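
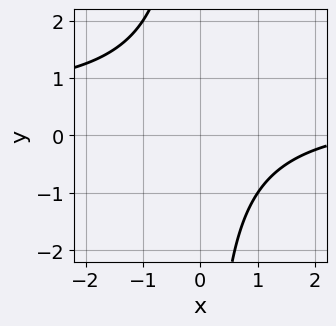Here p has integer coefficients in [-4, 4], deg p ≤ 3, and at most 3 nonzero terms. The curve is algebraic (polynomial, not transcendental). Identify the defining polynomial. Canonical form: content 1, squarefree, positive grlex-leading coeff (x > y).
1. The degree is 2 — the shape is more complex than any degree-1 curve.
2. From the axis intercepts and sections: no y-intercept at any integer in the box; the curve avoids every integer x-axis point in the box.
3. Together with the visible shape, these determine p as stated.

2*x*y - x + 3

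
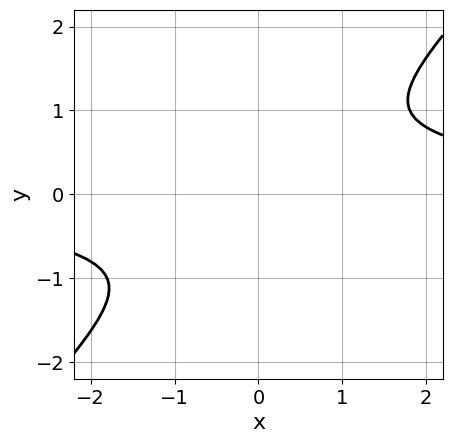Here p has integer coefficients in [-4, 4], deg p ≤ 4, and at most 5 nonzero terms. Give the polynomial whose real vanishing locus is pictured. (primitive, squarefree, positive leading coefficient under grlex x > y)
First, degree: no degree-3 curve has this shape, so deg p = 4.
Finally, matching integer coefficients to the picture gives p.

2*x^3*y - 2*y^4 - 3*x^2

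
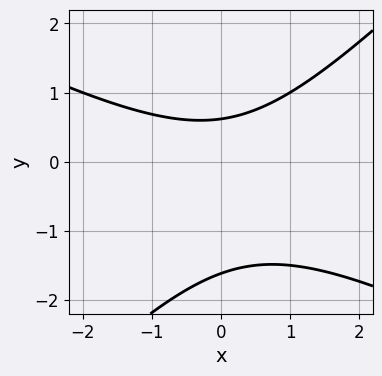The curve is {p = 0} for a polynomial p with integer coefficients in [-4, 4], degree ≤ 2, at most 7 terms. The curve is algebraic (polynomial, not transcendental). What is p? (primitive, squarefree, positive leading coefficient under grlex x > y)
x^2 + x*y - 2*y^2 - 2*y + 2

Degree: no degree-1 curve has this shape, so deg p = 2.
From the visible intercepts: no x-intercept at any integer in the box.
Assembling these constraints gives the stated polynomial.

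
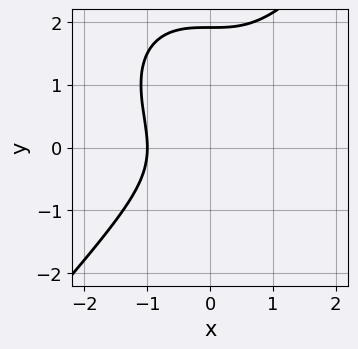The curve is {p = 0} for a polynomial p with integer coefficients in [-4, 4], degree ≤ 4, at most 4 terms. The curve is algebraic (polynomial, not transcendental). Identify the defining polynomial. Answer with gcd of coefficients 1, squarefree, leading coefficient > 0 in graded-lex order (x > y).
First, the degree is 3 — a generic line meets the curve in up to 3 points.
Then, checking where it meets the axes: it crosses the x-axis at the gridline x = -1.
Finally, together with the visible shape, these determine p as stated.

3*x^3 - 2*y^3 + 3*y^2 + 3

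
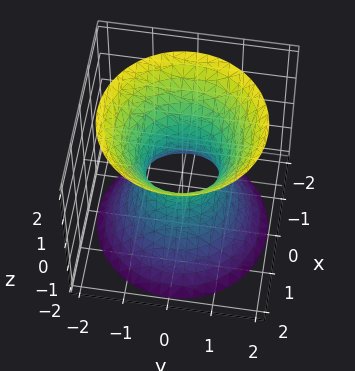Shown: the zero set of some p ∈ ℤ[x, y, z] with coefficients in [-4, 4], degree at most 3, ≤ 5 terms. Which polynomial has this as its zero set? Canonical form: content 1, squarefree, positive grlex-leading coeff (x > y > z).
3*x^2 + 3*y^2 - 2*z^2 - 2

deg p = 2. An hourglass — one-sheet hyperboloid; a quadric.
Symmetries: the z ↦ −z reflection is a symmetry, so z appears only in even powers; the surface is invariant under rotation about z: p = q(x² + y², z).
Against the integer gridlines: a circular section at z = 1 has radius between 1 and 2; the surface avoids every integer z-axis point in the box.
Matching integer coefficients to the picture gives p.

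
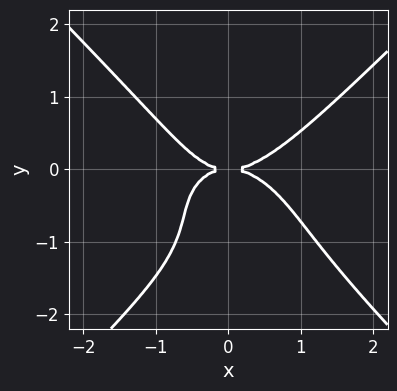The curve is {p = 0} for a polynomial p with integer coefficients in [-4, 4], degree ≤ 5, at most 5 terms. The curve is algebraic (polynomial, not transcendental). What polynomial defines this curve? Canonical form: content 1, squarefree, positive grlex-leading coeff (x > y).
2*x^4 - 2*y^4 - 2*x*y^2 - 3*y^3 - 3*y^2

(a) The degree is 4 — no degree-3 curve has this shape.
(b) From the visible intercepts: it meets the y-axis at y = 0 (among the integer gridlines); one x-axis crossing is at x = 0.
(c) Putting this together gives p.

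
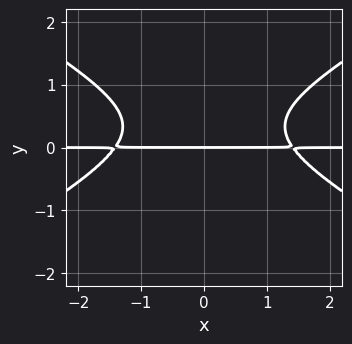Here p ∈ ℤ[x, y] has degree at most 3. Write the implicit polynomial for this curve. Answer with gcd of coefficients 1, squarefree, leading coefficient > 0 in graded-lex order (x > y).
x^2*y - 3*y^3 + 2*y^2 - 2*y

The degree is 3 — a generic line meets the curve in up to 3 points.
Symmetries: mirror symmetry x ↦ −x ⇒ only even powers of x.
From the visible intercepts: it meets the y-axis at y = 0 (among the integer gridlines); the visible x-axis segment lies entirely on the curve.
Assembling these constraints gives the stated polynomial.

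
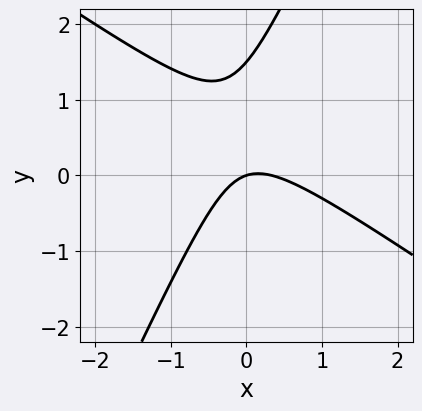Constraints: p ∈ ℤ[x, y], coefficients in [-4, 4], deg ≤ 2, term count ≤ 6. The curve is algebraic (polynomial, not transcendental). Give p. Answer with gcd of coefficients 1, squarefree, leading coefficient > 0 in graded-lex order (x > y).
First, the degree is 2 — the shape is more complex than any degree-1 curve.
Next, checking where it meets the axes: it crosses the y-axis at the gridline y = 0; it meets the x-axis at x = 0 (among the integer gridlines).
Finally, assembling these constraints gives the stated polynomial.

3*x^2 + 3*x*y - 2*y^2 - x + 3*y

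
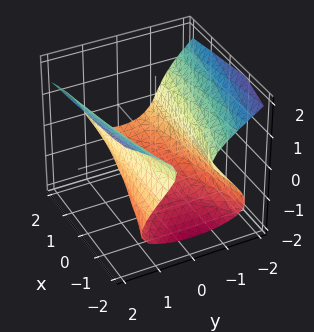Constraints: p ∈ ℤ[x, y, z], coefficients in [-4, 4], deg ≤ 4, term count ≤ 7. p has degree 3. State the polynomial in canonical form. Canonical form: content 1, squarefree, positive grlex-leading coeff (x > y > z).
y^2*z - 3*z^3 - 2*x*z + 3*y^2 - 3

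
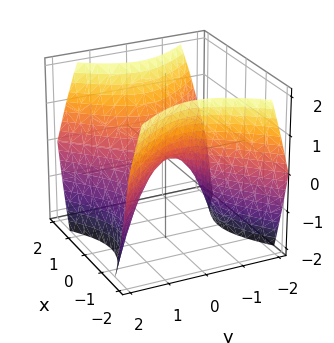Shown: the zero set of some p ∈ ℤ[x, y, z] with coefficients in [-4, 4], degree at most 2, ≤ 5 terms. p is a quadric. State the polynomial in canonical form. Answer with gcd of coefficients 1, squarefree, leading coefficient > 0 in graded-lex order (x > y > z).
Degree: a saddle surface; a quadric, so deg p = 2.
Symmetries: mirror symmetry y ↦ −y ⇒ only even powers of y; it's symmetric under x → −x, forcing even powers of x.
Checking where it meets the axes: one x-axis crossing is at x = 0; it crosses the y-axis at the gridline y = 0; one z-axis crossing is at z = 0.
Together with the visible shape, these determine p as stated.

x^2 - y^2 - z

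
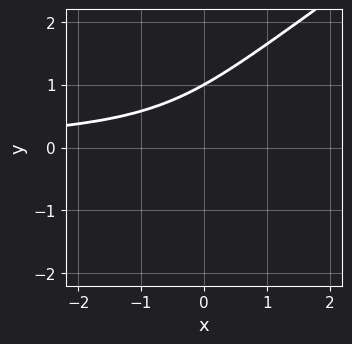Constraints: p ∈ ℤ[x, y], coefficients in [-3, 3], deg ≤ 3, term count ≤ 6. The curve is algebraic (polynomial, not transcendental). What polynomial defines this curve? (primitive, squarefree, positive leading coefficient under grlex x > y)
(a) Degree: the shape is more complex than any degree-2 curve, so deg p = 3.
(b) From the axis intercepts and sections: no x-intercept at any integer in the box; it meets the y-axis at y = 1 (among the integer gridlines).
(c) Fitting integer coefficients to these (and the overall shape) gives p.

2*x*y^2 - 3*y^3 + 3*x*y + 3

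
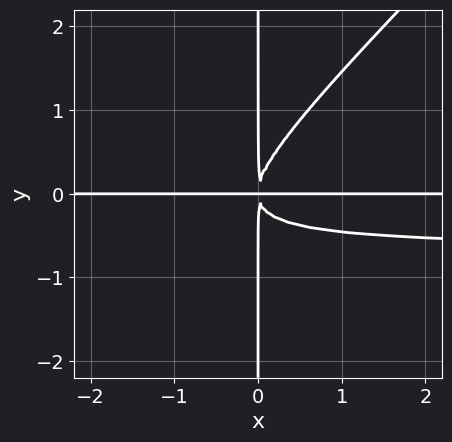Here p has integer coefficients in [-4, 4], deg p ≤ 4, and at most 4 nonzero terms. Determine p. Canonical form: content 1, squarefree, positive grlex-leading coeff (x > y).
1. deg p = 4.
2. Observable constraints: the visible y-axis segment lies entirely on the curve; the visible x-axis segment lies entirely on the curve.
3. Putting this together gives p.

3*x^2*y^2 - 3*x*y^3 + 2*x^2*y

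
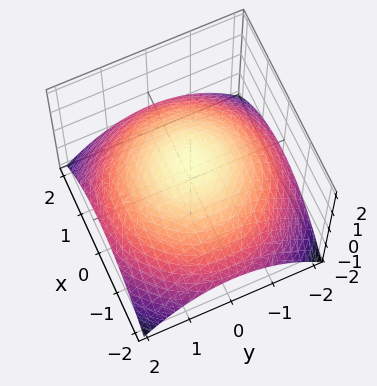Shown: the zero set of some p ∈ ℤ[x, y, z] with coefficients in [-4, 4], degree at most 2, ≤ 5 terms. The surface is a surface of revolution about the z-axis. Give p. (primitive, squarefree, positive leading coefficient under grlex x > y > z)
x^2 + y^2 + 3*z - 3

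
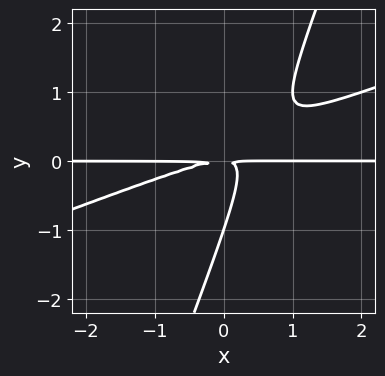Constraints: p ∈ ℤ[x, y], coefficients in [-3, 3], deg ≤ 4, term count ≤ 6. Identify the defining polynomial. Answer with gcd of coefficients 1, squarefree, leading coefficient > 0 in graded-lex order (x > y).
x^2*y - 3*x*y^2 + y^3 + y^2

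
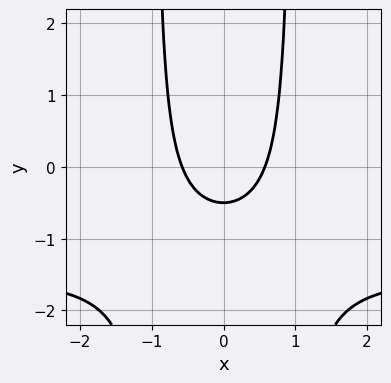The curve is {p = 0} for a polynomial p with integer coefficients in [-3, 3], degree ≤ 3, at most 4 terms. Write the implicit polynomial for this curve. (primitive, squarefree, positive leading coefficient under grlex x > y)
2*x^2*y + 3*x^2 - 2*y - 1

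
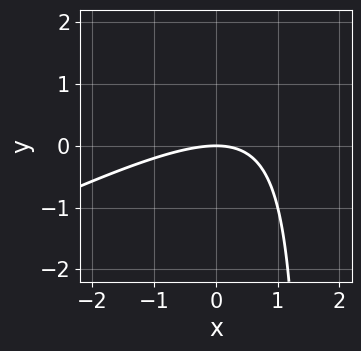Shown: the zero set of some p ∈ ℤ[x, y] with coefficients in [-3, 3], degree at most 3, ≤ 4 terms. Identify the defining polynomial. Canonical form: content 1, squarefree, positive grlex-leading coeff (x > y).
x^2 - 2*x*y + 3*y

deg p = 2. The shape is more complex than any degree-1 curve.
From the visible intercepts: it crosses the x-axis at the gridline x = 0; it meets the y-axis at y = 0 (among the integer gridlines).
Putting this together gives p.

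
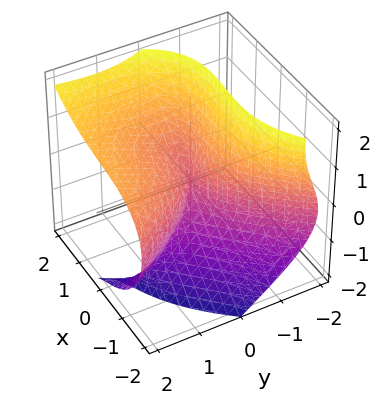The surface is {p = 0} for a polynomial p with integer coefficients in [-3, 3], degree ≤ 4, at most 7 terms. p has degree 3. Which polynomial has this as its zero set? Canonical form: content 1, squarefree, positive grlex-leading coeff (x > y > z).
x^3 - 2*y*z^2 - z^3 + x*y + 2*y^2

(a) deg p = 3. The shape is more complex than any degree-2 surface.
(b) Reading off the gridlines: one y-axis crossing is at y = 0; it crosses the x-axis at the gridline x = 0; it crosses the z-axis at the gridline z = 0.
(c) Solving for integer coefficients yields p as stated.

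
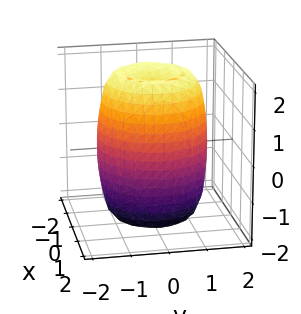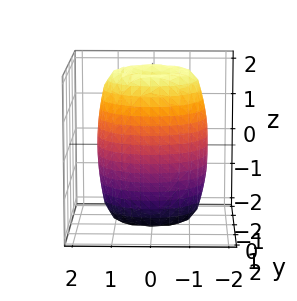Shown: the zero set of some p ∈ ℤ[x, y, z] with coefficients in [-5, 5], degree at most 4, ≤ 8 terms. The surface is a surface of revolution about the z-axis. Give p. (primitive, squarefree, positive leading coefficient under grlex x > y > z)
2*x^4 + 4*x^2*y^2 + 2*y^4 - 3*x^2 - 3*y^2 + z^2 - 3

1. The degree is 4 — no degree-3 surface has this shape.
2. Symmetries: rotational symmetry about the z-axis ⇒ p depends on x, y only through x² + y².
3. Against the integer gridlines: a circular section at z = 1 has radius between 1 and 2.
4. These observations pin down the coefficients.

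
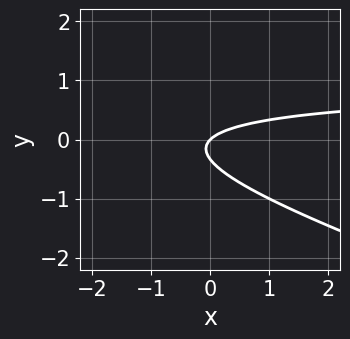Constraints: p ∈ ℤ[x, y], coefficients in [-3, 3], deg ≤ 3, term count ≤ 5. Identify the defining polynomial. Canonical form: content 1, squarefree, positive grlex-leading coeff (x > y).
The degree is 2 — a generic line meets the curve in up to 2 points.
Observable constraints: one y-axis crossing is at y = 0; it meets the x-axis at x = 0 (among the integer gridlines).
The integer polynomial consistent with all of this is the stated p.

x*y + 3*y^2 - x + y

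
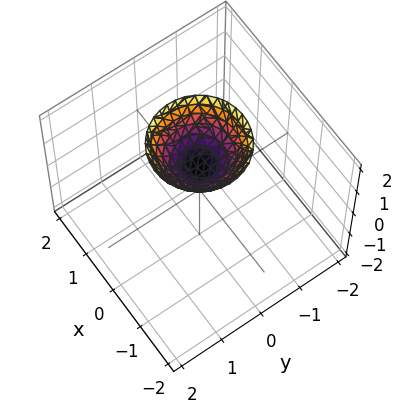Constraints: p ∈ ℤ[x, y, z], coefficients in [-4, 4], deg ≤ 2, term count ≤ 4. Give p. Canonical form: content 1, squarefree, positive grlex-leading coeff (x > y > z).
x^2 + y^2 - z + 1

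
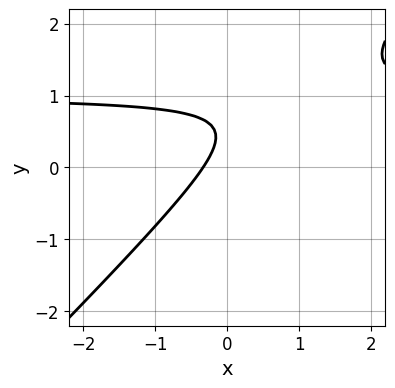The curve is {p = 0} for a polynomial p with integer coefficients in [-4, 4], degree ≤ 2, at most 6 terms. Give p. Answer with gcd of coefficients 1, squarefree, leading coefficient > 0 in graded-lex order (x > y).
Degree: no degree-1 curve has this shape, so deg p = 2.
From the axis intercepts and sections: the curve avoids every integer y-axis point in the box.
These observations pin down the coefficients.

3*x*y - 3*y^2 - 3*x + 3*y - 1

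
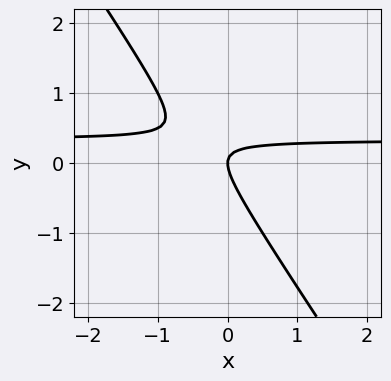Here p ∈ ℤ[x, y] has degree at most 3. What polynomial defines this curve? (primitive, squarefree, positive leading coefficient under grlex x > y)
First, deg p = 2.
Next, from the visible intercepts: it crosses the y-axis at the gridline y = 0; one x-axis crossing is at x = 0.
Finally, these observations pin down the coefficients.

3*x*y + 2*y^2 - x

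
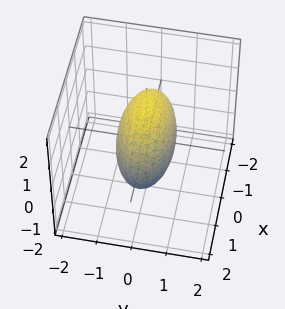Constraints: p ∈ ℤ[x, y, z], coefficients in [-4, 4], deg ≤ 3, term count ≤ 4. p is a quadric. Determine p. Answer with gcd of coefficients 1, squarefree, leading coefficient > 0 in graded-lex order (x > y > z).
x^2 + 3*y^2 + z^2 - 2

1. Degree: a closed, bounded, convex surface; a quadric, so deg p = 2.
2. Symmetries: mirror symmetry y ↦ −y ⇒ only even powers of y; it's symmetric under z → −z, forcing even powers of z; the x ↦ −x reflection is a symmetry, so x appears only in even powers.
3. Together with the visible shape, these determine p as stated.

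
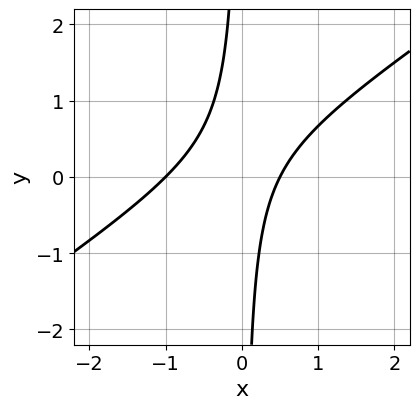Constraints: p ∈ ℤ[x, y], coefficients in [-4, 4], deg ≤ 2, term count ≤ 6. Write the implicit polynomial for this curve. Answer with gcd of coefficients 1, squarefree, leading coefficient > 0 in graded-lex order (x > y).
First, deg p = 2.
Then, reading off the gridlines: it misses every integer gridline on the y-axis; one x-axis crossing is at x = -1.
Finally, these observations pin down the coefficients.

2*x^2 - 3*x*y + x - 1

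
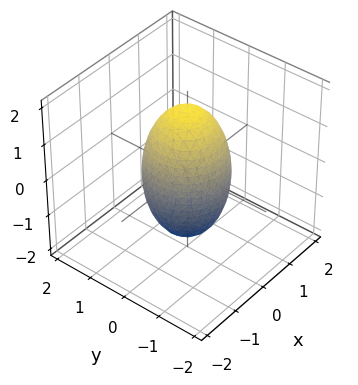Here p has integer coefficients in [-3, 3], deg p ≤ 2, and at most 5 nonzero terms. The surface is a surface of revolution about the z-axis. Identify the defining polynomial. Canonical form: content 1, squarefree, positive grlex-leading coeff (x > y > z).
3*x^2 + 3*y^2 + z^2 - 3

First, the degree is 2 — no degree-1 surface has this shape.
Next, symmetries: the surface is invariant under rotation about z: p = q(x² + y², z).
Next, reading off the gridlines: a circular section at z = -1 has radius between 0 and 1; the y-axis gridline crossings are at y ∈ {-1, 1}.
Finally, these observations pin down the coefficients. Check: (1, 0, 0) on the x-axis lies on the surface, and p(1, 0, 0) = 0. ✓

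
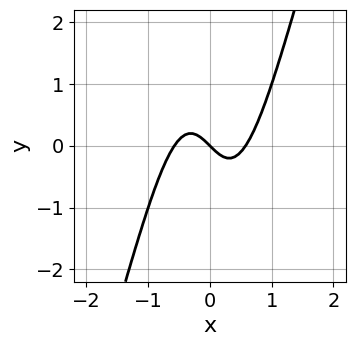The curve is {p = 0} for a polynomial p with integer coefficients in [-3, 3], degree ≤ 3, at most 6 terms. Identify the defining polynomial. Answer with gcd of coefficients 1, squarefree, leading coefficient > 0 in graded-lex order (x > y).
3*x^3 - x^2*y - x - y

The degree is 3 — a generic line meets the curve in up to 3 points.
From the axis intercepts and sections: it meets the y-axis at y = 0 (among the integer gridlines); it meets the x-axis at x = 0 (among the integer gridlines).
These observations pin down the coefficients.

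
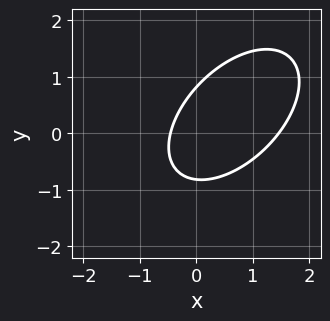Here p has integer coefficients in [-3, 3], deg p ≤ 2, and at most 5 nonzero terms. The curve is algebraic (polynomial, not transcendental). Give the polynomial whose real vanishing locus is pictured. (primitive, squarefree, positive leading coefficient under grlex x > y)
3*x^2 - 3*x*y + 3*y^2 - 3*x - 2

(a) deg p = 2.
(b) Matching integer coefficients to the picture gives p.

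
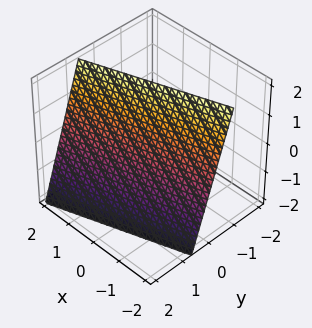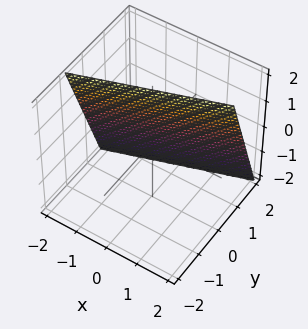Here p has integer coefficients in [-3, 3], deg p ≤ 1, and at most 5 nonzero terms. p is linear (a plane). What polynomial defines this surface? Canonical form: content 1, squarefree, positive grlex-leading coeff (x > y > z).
First, degree: every cross-section is a straight line — this is a plane, so deg p = 1.
Next, reading off the gridlines: it meets the x-axis at x = -2 (among the integer gridlines); it meets the z-axis at z = 2 (among the integer gridlines).
Finally, the integer polynomial consistent with all of this is the stated p.

x - 3*y - z + 2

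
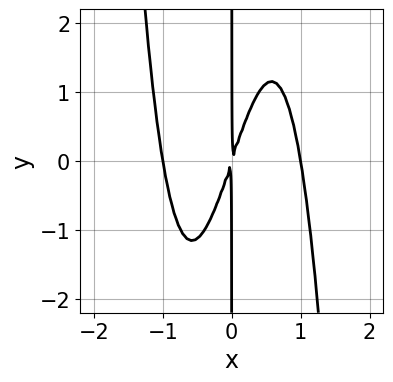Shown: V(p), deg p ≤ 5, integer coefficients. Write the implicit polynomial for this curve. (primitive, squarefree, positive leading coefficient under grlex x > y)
1. deg p = 4.
2. Checking where it meets the axes: the visible y-axis segment lies entirely on the curve; the x-axis gridline crossings are at x ∈ {-1, 1}.
3. Putting this together gives p.

3*x^4 - 3*x^2 + x*y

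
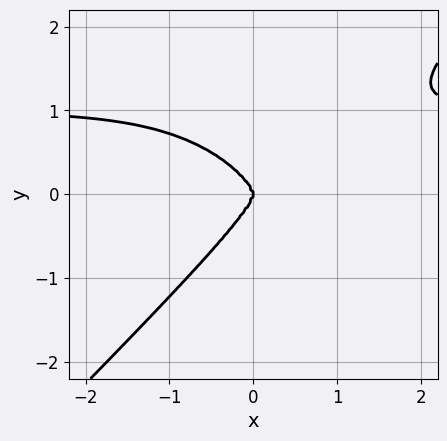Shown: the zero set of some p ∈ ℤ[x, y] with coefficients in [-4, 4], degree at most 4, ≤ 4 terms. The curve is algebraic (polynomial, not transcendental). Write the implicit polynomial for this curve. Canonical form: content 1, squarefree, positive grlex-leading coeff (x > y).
x^3*y - y^4 - x^3

1. deg p = 4. A generic line meets the curve in up to 4 points.
2. Reading off the gridlines: one x-axis crossing is at x = 0; it meets the y-axis at y = 0 (among the integer gridlines).
3. Fitting integer coefficients to these (and the overall shape) gives p.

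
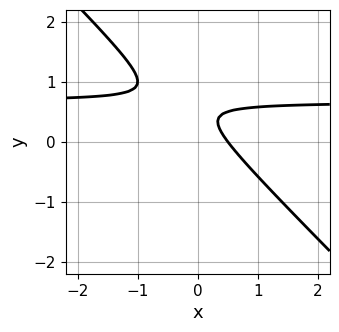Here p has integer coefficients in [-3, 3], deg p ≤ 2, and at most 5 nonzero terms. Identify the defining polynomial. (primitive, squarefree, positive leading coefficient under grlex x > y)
3*x*y + 3*y^2 - 2*x - 3*y + 1

First, degree: the shape is more complex than any degree-1 curve, so deg p = 2.
Then, from the visible intercepts: the curve avoids every integer y-axis point in the box.
Finally, fitting integer coefficients to these (and the overall shape) gives p.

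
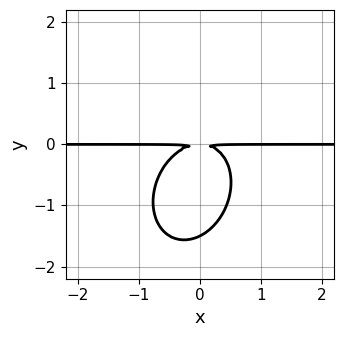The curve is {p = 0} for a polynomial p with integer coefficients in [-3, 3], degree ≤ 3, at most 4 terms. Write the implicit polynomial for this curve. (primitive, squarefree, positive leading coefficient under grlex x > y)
1. The degree is 3 — no degree-2 curve has this shape.
2. From the visible intercepts: every point of the x-axis in the box is on the curve.
3. Solving for integer coefficients yields p as stated.

3*x^2*y - x*y^2 + 2*y^3 + 3*y^2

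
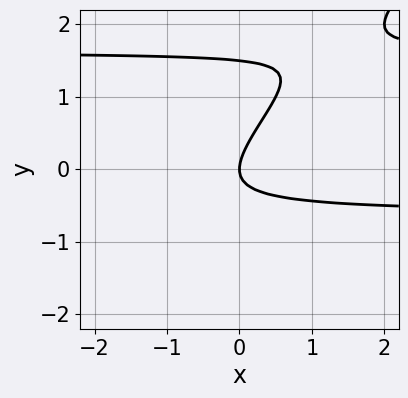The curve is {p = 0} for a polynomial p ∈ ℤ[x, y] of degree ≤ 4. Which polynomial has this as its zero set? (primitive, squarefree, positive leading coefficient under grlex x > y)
(a) deg p = 3. No degree-2 curve has this shape.
(b) Observable constraints: it crosses the x-axis at the gridline x = 0; it crosses the y-axis at the gridline y = 0.
(c) The integer polynomial consistent with all of this is the stated p.

2*x*y^2 - 2*y^3 - 2*x*y + 3*y^2 - 2*x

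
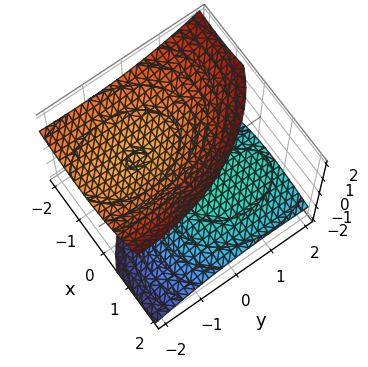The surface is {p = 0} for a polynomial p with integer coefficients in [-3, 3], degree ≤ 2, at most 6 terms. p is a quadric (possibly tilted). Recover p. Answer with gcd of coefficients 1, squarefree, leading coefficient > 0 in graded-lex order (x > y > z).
2*x^2 + 3*x*z + y^2 + 2*y*z - 3*z^2 + 3

1. The picture has 2 separate pieces.
2. The degree is 2 — no degree-1 surface has this shape.
3. Checking where it meets the axes: no y-intercept at any integer in the box; it misses every integer gridline on the x-axis.
4. Fitting integer coefficients to these (and the overall shape) gives p.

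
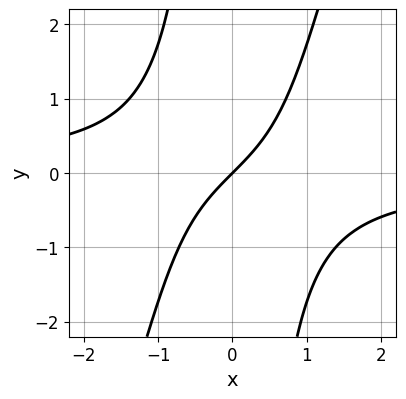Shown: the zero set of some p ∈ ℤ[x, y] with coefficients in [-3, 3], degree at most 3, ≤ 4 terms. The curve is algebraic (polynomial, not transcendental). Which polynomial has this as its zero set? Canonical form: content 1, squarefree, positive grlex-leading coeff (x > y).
3*x^2*y - x*y^2 + 3*x - 3*y

Degree: no degree-2 curve has this shape, so deg p = 3.
From the visible intercepts: one y-axis crossing is at y = 0; it meets the x-axis at x = 0 (among the integer gridlines).
The integer polynomial consistent with all of this is the stated p.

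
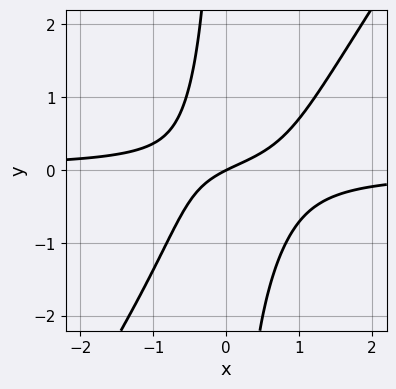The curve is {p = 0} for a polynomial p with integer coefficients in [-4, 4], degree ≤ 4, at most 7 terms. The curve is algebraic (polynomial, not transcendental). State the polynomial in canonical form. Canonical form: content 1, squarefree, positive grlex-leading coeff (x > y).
3*x^2*y - 2*x*y^2 - x*y + x - 2*y

1. The degree is 3 — a generic line meets the curve in up to 3 points.
2. Reading off the gridlines: it crosses the y-axis at the gridline y = 0; one x-axis crossing is at x = 0.
3. Fitting integer coefficients to these (and the overall shape) gives p.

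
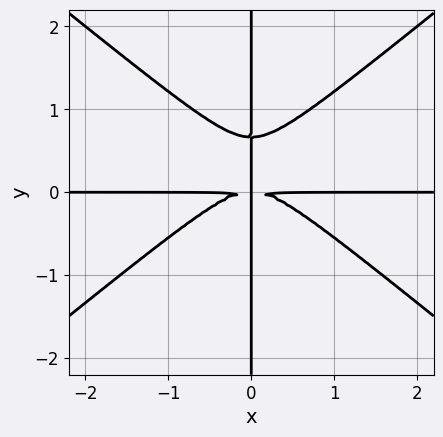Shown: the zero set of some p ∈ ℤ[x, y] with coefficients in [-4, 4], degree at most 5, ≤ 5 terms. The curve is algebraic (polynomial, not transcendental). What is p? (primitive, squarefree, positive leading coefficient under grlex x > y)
(a) The degree is 4 — no degree-3 curve has this shape.
(b) From the visible intercepts: the visible y-axis segment lies entirely on the curve; the visible x-axis segment lies entirely on the curve.
(c) Together with the visible shape, these determine p as stated.

2*x^3*y - 3*x*y^3 + 2*x*y^2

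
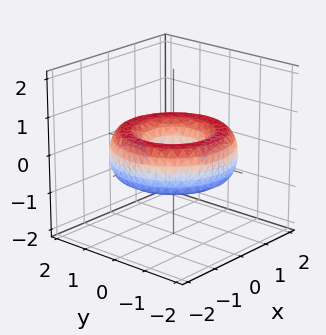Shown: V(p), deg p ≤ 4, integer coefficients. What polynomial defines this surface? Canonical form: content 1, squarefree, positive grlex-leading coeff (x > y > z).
x^4 + 2*x^2*y^2 + y^4 - 3*x^2 - 3*y^2 + 3*z^2 + 1

1. deg p = 4. A generic line meets the surface in up to 4 points.
2. Symmetry: the z-axis is an axis of rotation, so x and y enter only as x² + y².
3. From the visible intercepts: it misses every integer gridline on the z-axis; a circular section at z = 0 has radius between 0 and 1.
4. Solving for integer coefficients yields p as stated.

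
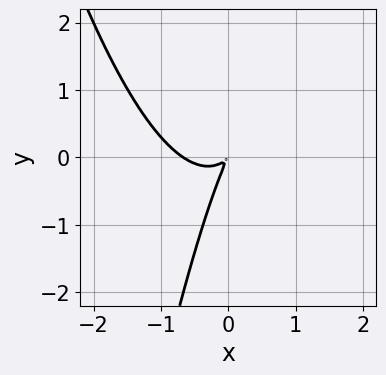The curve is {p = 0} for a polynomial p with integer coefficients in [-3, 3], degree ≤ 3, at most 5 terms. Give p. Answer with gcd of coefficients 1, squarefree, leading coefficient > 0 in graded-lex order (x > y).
3*x^3 + 2*x^2 - 3*x*y + y^2

Degree: a generic line meets the curve in up to 3 points, so deg p = 3.
The integer polynomial consistent with all of this is the stated p.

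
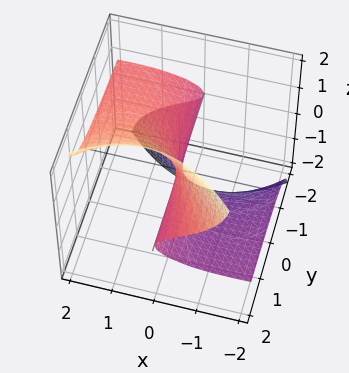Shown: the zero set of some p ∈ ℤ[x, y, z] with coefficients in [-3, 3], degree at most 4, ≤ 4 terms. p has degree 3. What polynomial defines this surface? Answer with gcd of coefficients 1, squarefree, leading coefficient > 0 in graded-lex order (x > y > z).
x^2*z - 2*y*z^2 + z^3 - 2*x

deg p = 3. A generic line meets the surface in up to 3 points.
From the axis intercepts and sections: one z-axis crossing is at z = 0; the visible y-axis segment lies entirely on the surface.
Assembling these constraints gives the stated polynomial.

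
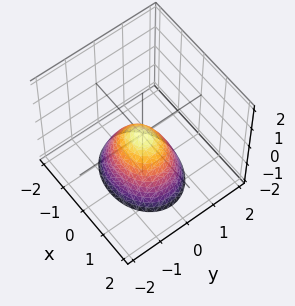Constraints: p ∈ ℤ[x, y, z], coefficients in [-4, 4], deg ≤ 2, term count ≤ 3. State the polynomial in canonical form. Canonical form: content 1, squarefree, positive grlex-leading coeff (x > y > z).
1. Degree: a paraboloid; a quadric, so deg p = 2.
2. Symmetries: it's symmetric under x → −x, forcing even powers of x; the y ↦ −y reflection is a symmetry, so y appears only in even powers.
3. From the axis intercepts and sections: one z-axis crossing is at z = 0; it crosses the y-axis at the gridline y = 0; one x-axis crossing is at x = 0.
4. Solving for integer coefficients yields p as stated.

2*x^2 + 3*y^2 + 2*z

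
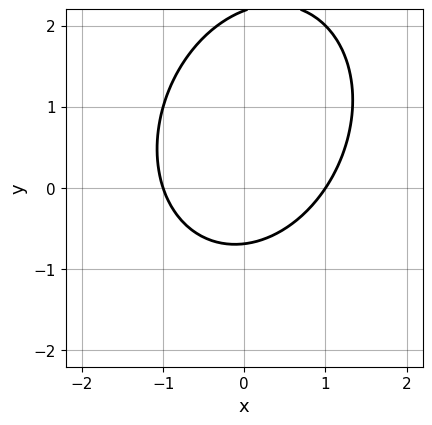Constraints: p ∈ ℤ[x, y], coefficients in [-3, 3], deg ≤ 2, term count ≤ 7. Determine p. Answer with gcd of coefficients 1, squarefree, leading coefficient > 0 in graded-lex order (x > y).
1. deg p = 2. A generic line meets the curve in up to 2 points.
2. From the axis intercepts and sections: the x-axis gridline crossings are at x ∈ {-1, 1}.
3. Together with the visible shape, these determine p as stated.

3*x^2 - x*y + 2*y^2 - 3*y - 3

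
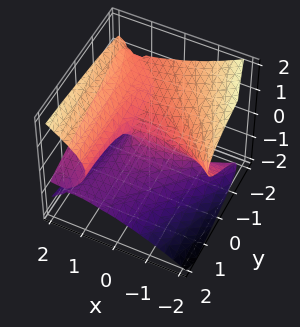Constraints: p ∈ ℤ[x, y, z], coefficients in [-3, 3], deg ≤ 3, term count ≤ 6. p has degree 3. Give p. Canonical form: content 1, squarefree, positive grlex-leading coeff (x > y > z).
First, deg p = 3. A generic line meets the surface in up to 3 points.
Next, checking where it meets the axes: one z-axis crossing is at z = 0; the visible x-axis segment lies entirely on the surface.
Finally, fitting integer coefficients to these (and the overall shape) gives p.

2*x^2*z - 3*z^3 + 2*x*y - 2*y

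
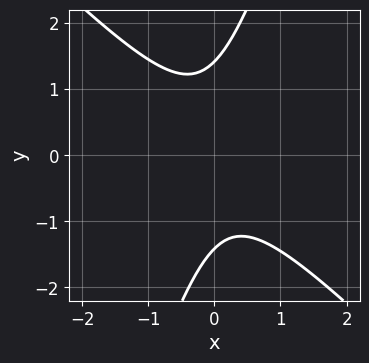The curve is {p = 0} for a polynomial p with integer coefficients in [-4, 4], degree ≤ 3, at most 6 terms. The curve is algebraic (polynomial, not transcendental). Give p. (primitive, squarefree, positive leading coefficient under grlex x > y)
First, degree: a generic line meets the curve in up to 2 points, so deg p = 2.
Then, against the integer gridlines: no x-intercept at any integer in the box.
Finally, putting this together gives p.

3*x^2 + 2*x*y - y^2 + 2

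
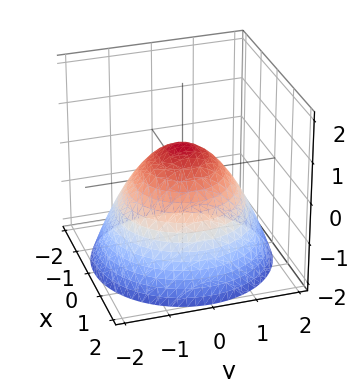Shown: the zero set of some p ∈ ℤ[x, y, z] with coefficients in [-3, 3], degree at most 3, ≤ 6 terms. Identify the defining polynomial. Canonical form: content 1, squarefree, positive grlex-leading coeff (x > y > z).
2*x^2 + 2*y^2 + 3*z - 2

First, the degree is 2 — a generic line meets the surface in up to 2 points.
Then, symmetries: rotational symmetry about the z-axis ⇒ p depends on x, y only through x² + y².
Then, from the axis intercepts and sections: a circular section at z = -1 has radius between 1 and 2; the y-axis gridline crossings are at y ∈ {-1, 1}.
Finally, matching integer coefficients to the picture gives p.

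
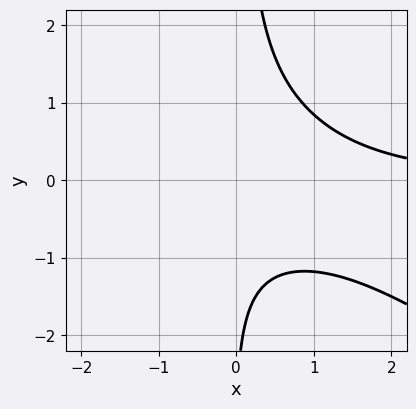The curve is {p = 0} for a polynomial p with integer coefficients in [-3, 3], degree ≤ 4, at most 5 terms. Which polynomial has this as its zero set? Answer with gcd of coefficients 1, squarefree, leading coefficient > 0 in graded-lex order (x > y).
2*x^2*y + 3*x*y^2 - y - 3

(a) The degree is 3 — no degree-2 curve has this shape.
(b) Reading off the gridlines: the curve avoids every integer y-axis point in the box; no x-intercept at any integer in the box.
(c) Matching integer coefficients to the picture gives p.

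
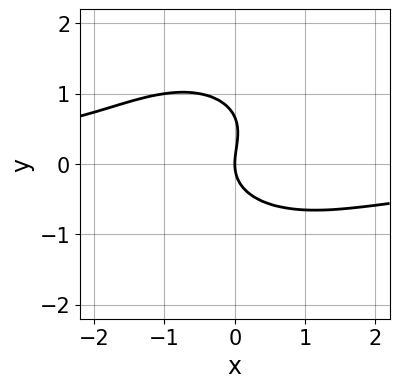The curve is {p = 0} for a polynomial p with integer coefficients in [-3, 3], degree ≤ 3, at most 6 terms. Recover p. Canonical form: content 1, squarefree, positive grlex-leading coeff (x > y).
(a) deg p = 3. The shape is more complex than any degree-2 curve.
(b) Checking where it meets the axes: it meets the y-axis at y = 0 (among the integer gridlines); it crosses the x-axis at the gridline x = 0.
(c) These observations pin down the coefficients.

2*x^2*y + 3*y^3 - 2*y^2 + 3*x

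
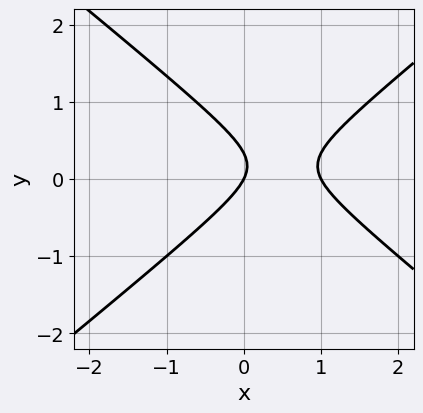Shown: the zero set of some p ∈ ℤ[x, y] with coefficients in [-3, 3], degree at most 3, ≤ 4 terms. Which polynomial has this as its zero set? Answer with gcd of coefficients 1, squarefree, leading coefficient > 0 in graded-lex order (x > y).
First, the degree is 2 — a generic line meets the curve in up to 2 points.
Next, against the integer gridlines: it meets the y-axis at y = 0 (among the integer gridlines); the x-axis gridline crossings are at x ∈ {0, 1}.
Finally, these observations pin down the coefficients.

2*x^2 - 3*y^2 - 2*x + y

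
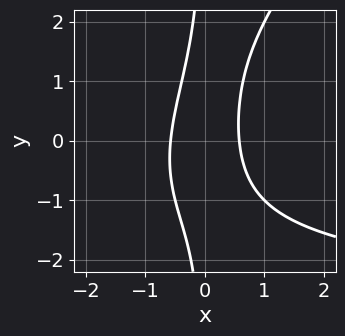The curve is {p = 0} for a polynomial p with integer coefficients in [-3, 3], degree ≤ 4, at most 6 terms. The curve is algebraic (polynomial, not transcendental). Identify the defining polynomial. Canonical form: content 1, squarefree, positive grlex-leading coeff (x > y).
x^2*y - x*y^2 + 3*x^2 - 1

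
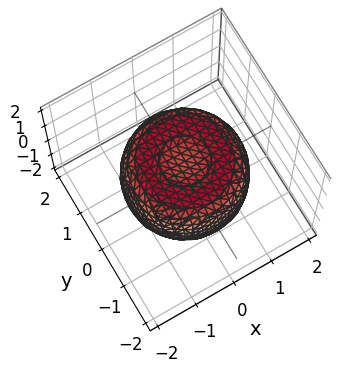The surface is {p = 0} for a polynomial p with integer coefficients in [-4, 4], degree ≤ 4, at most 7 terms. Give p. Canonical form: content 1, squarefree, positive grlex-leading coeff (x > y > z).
2*x^4 + 4*x^2*y^2 + 2*y^4 - 3*x^2 - 3*y^2 + 3*z^2 - 2

Degree: a generic line meets the surface in up to 4 points, so deg p = 4.
By symmetry, the surface is invariant under rotation about z: p = q(x² + y², z).
Reading off the gridlines: a circular section at z = -1 has radius between 0 and 1.
These observations pin down the coefficients.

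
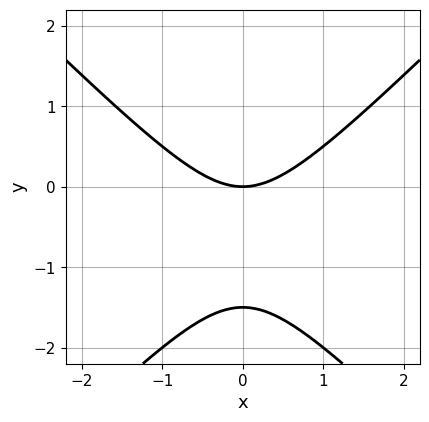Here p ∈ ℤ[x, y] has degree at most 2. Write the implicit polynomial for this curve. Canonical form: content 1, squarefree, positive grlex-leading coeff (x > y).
2*x^2 - 2*y^2 - 3*y

1. The degree is 2 — a generic line meets the curve in up to 2 points.
2. Symmetries: mirror symmetry x ↦ −x ⇒ only even powers of x.
3. Against the integer gridlines: one y-axis crossing is at y = 0; it meets the x-axis at x = 0 (among the integer gridlines).
4. Putting this together gives p.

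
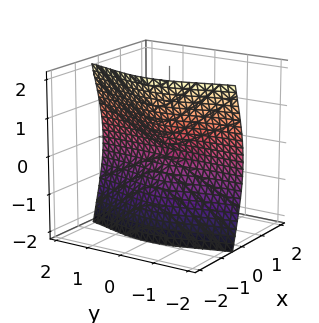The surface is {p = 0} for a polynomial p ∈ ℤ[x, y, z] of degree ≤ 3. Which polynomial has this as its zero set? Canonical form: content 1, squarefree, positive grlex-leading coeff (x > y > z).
First, deg p = 3. No degree-2 surface has this shape.
Next, against the integer gridlines: it meets the z-axis at z = 0 (among the integer gridlines); the visible y-axis segment lies entirely on the surface; it meets the x-axis at x = 0 (among the integer gridlines).
Finally, these observations pin down the coefficients.

2*x^3 + 3*x*y^2 + x*z^2 - 3*x^2 + 2*z^2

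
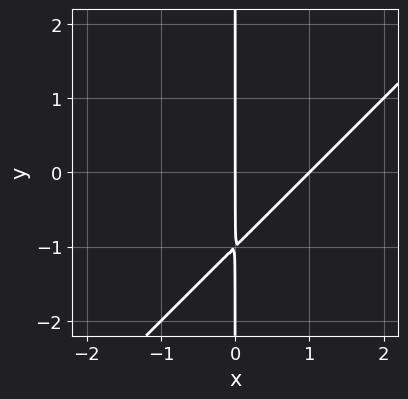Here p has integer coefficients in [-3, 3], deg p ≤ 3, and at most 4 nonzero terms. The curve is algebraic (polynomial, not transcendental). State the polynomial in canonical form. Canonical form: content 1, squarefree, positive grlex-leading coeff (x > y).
Degree: a generic line meets the curve in up to 2 points, so deg p = 2.
From the visible intercepts: the x-axis gridline crossings are at x ∈ {0, 1}; every point of the y-axis in the box is on the curve.
Matching integer coefficients to the picture gives p.

x^2 - x*y - x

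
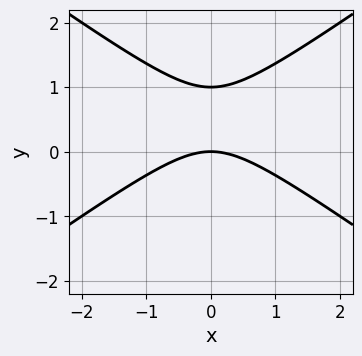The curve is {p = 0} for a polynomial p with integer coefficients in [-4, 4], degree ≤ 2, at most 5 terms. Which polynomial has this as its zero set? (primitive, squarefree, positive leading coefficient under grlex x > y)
(a) The degree is 2 — a generic line meets the curve in up to 2 points.
(b) Symmetries: it's symmetric under x → −x, forcing even powers of x.
(c) From the axis intercepts and sections: one x-axis crossing is at x = 0; the y-axis gridline crossings are at y ∈ {0, 1}.
(d) Matching integer coefficients to the picture gives p.

x^2 - 2*y^2 + 2*y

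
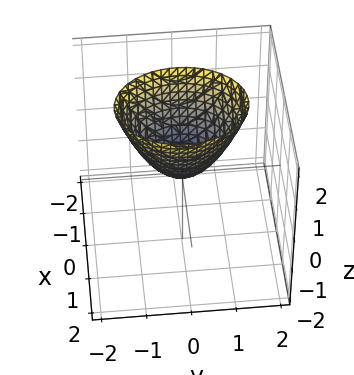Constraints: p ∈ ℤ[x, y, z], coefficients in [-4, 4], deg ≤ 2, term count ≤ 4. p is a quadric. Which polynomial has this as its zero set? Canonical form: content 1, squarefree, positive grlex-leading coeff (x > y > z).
3*x^2 + 2*y^2 - 2*z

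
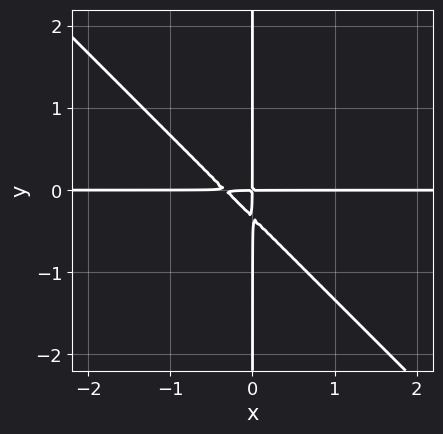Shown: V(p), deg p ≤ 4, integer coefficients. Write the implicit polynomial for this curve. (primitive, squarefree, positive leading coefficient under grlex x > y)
3*x^2*y + 3*x*y^2 + x*y

First, deg p = 3.
Next, checking where it meets the axes: every point of the y-axis in the box is on the curve; the visible x-axis segment lies entirely on the curve.
Finally, solving for integer coefficients yields p as stated.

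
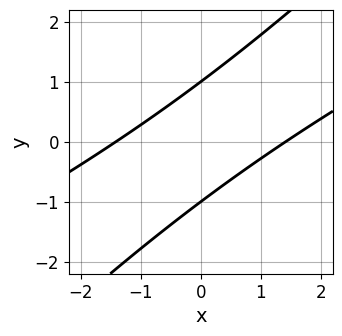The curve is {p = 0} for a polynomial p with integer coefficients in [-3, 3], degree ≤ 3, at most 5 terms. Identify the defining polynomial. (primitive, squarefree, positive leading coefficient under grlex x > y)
x^2 - 3*x*y + 2*y^2 - 2

Degree: no degree-1 curve has this shape, so deg p = 2.
Observable constraints: among the integer gridlines, it crosses the y-axis at y ∈ {-1, 1}.
Putting this together gives p.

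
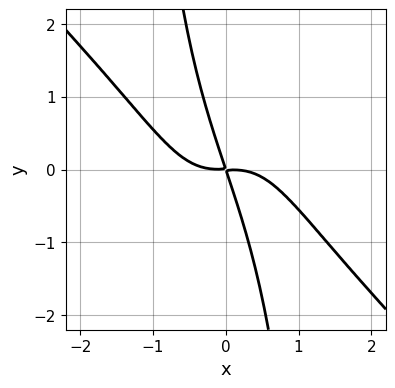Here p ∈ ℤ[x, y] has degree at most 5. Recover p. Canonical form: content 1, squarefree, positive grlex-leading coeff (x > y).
3*x^4 + 3*x^3*y + 3*x*y + y^2

1. Degree: a generic line meets the curve in up to 4 points, so deg p = 4.
2. Matching integer coefficients to the picture gives p.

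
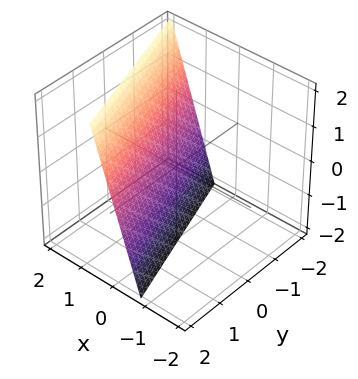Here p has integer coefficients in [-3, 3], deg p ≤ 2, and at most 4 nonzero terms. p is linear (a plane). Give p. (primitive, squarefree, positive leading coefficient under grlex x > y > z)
(a) deg p = 1. Every cross-section is a straight line — this is a plane.
(b) Against the integer gridlines: one y-axis crossing is at y = 2; it meets the z-axis at z = -2 (among the integer gridlines).
(c) Together with the visible shape, these determine p as stated.

3*x + y - z - 2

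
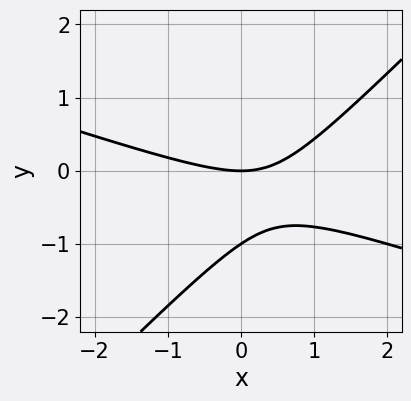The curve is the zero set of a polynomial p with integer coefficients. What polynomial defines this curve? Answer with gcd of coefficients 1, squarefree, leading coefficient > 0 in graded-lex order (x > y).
x^2 + 2*x*y - 3*y^2 - 3*y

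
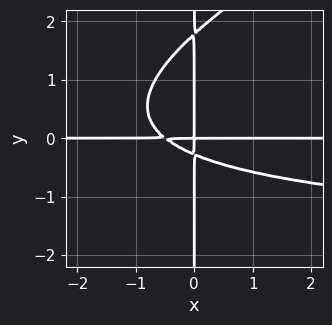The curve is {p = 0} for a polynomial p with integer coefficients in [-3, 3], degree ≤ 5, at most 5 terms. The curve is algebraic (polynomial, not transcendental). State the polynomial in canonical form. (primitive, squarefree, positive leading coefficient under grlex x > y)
x^2*y^2 - 2*x*y^3 + 2*x^2*y + 3*x*y^2 + x*y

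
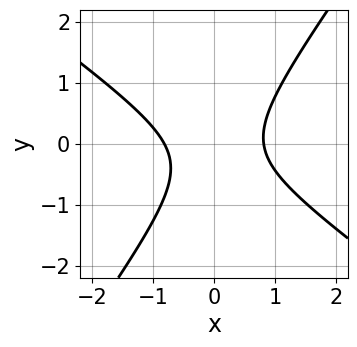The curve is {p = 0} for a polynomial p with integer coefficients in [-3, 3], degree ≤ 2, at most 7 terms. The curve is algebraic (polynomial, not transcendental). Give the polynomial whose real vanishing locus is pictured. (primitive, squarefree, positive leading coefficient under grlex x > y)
Degree: a generic line meets the curve in up to 2 points, so deg p = 2.
Against the integer gridlines: it misses every integer gridline on the y-axis.
The integer polynomial consistent with all of this is the stated p.

3*x^2 + 2*x*y - 3*y^2 - y - 2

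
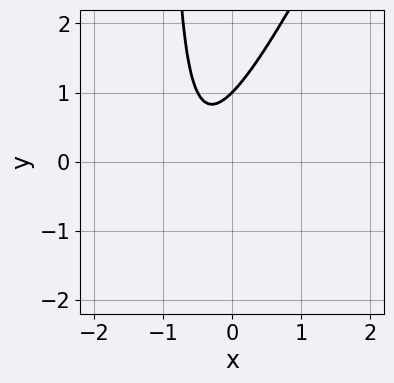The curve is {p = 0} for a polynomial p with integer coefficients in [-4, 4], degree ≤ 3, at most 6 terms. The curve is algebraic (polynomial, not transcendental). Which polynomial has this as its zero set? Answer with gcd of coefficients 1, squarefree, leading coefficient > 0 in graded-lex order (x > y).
Degree: the shape is more complex than any degree-1 curve, so deg p = 2.
Observable constraints: one y-axis crossing is at y = 1; it misses every integer gridline on the x-axis.
These observations pin down the coefficients.

2*x^2 - x*y + 2*x - y + 1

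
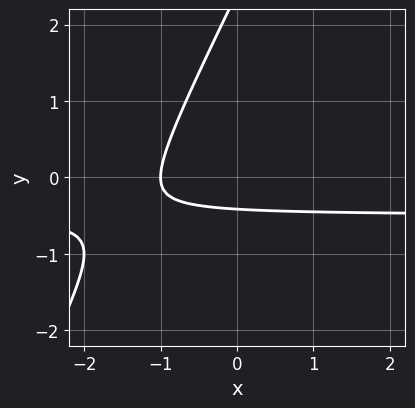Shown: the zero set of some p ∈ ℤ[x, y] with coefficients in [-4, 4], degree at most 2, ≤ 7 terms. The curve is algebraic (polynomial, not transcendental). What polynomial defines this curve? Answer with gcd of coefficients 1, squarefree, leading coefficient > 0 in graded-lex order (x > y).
1. deg p = 2. No degree-1 curve has this shape.
2. Against the integer gridlines: one x-axis crossing is at x = -1.
3. Solving for integer coefficients yields p as stated.

2*x*y - y^2 + x + 2*y + 1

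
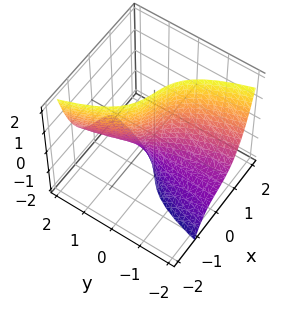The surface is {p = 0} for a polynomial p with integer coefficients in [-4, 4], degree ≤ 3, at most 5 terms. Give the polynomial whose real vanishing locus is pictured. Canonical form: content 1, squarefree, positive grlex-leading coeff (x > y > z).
(a) Degree: no degree-2 surface has this shape, so deg p = 3.
(b) Reading off the gridlines: it crosses the y-axis at the gridline y = 0; it meets the x-axis at x = 0 (among the integer gridlines); the visible z-axis segment lies entirely on the surface.
(c) Assembling these constraints gives the stated polynomial.

x^3 + y*z + x + y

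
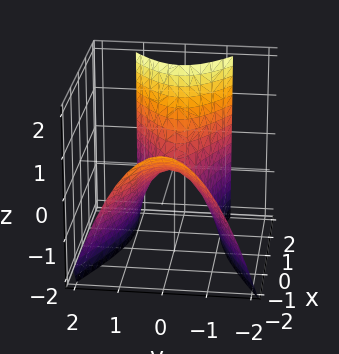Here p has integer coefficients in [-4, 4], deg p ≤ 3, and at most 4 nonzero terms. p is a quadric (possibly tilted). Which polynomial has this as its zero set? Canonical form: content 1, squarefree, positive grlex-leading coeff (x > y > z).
First, deg p = 2. A generic line meets the surface in up to 2 points.
Then, from the visible intercepts: one z-axis crossing is at z = 0; one x-axis crossing is at x = 0.
Finally, fitting integer coefficients to these (and the overall shape) gives p.

x^2 + x*z - 3*y^2 - 2*z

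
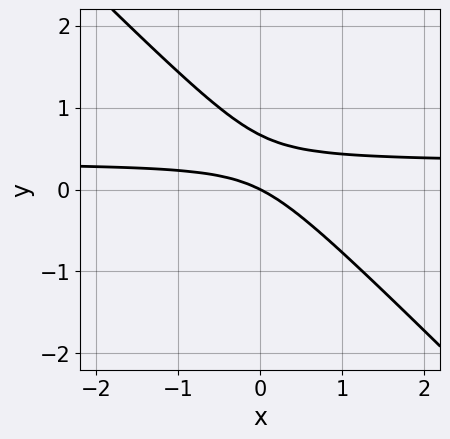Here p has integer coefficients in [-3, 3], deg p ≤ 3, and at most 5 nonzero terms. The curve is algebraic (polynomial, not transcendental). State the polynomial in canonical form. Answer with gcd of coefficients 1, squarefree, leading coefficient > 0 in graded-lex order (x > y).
3*x*y + 3*y^2 - x - 2*y

The degree is 2 — the shape is more complex than any degree-1 curve.
From the visible intercepts: it crosses the y-axis at the gridline y = 0; one x-axis crossing is at x = 0.
The integer polynomial consistent with all of this is the stated p.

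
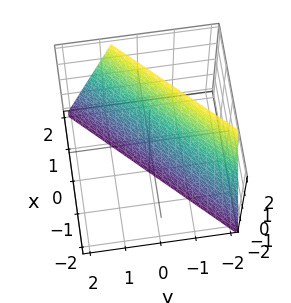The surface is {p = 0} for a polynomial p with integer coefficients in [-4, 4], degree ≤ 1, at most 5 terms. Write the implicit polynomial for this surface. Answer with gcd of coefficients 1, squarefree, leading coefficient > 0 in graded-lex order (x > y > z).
3*x - 3*y - z - 2

The degree is 1 — every cross-section is a straight line — this is a plane.
From the visible intercepts: it crosses the z-axis at the gridline z = -2.
Together with the visible shape, these determine p as stated.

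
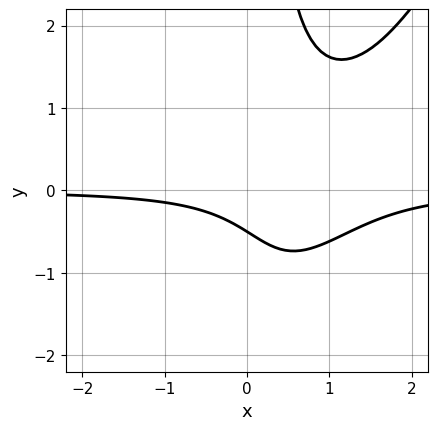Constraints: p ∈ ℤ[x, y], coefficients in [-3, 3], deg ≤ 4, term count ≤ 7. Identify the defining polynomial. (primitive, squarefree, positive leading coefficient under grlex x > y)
(a) Degree: the shape is more complex than any degree-2 curve, so deg p = 3.
(b) Reading off the gridlines: the curve avoids every integer x-axis point in the box.
(c) Together with the visible shape, these determine p as stated.

2*x^2*y - x*y^2 - 3*x*y + 2*y + 1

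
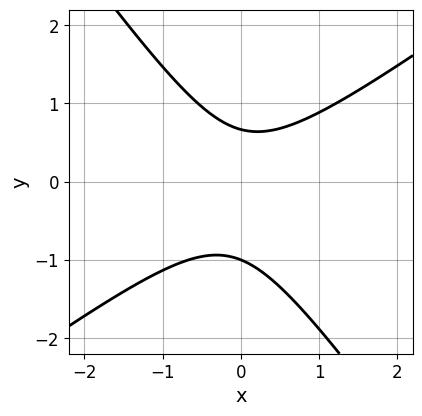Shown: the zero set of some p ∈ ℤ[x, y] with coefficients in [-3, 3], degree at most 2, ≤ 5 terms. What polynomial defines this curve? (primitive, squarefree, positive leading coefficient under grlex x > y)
1. deg p = 2.
2. Observable constraints: it crosses the y-axis at the gridline y = -1; it misses every integer gridline on the x-axis.
3. Together with the visible shape, these determine p as stated.

3*x^2 - 2*x*y - 3*y^2 - y + 2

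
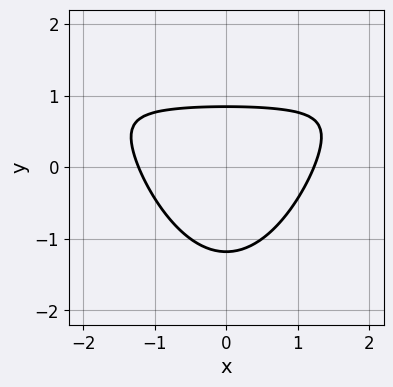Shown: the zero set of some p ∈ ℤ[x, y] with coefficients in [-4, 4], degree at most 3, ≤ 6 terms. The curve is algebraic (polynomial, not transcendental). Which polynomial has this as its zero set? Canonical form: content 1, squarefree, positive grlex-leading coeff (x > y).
First, degree: a generic line meets the curve in up to 3 points, so deg p = 3.
Next, symmetries: mirror symmetry x ↦ −x ⇒ only even powers of x.
Finally, together with the visible shape, these determine p as stated.

2*x^2*y - 2*x^2 - 3*y^2 - y + 3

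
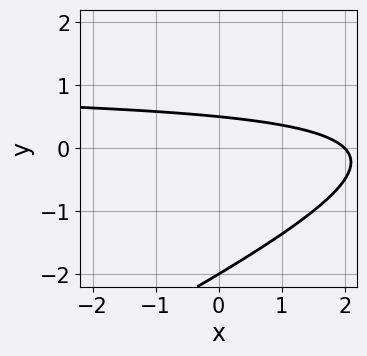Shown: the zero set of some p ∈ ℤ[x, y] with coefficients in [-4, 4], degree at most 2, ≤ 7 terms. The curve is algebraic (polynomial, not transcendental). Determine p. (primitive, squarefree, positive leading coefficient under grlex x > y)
x*y - 2*y^2 - x - 3*y + 2

deg p = 2. No degree-1 curve has this shape.
From the visible intercepts: one x-axis crossing is at x = 2; it crosses the y-axis at the gridline y = -2.
Assembling these constraints gives the stated polynomial.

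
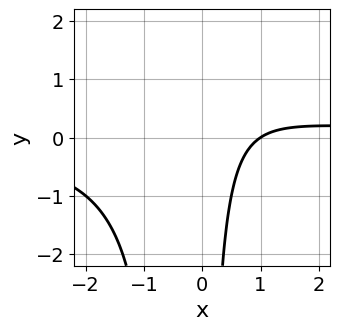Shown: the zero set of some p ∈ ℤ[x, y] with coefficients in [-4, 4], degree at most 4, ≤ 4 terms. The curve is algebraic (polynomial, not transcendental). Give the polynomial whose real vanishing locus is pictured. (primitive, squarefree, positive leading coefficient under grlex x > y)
2*x^2*y + x*y - 2*x + 2

First, deg p = 3. No degree-2 curve has this shape.
Then, against the integer gridlines: no y-intercept at any integer in the box; it crosses the x-axis at the gridline x = 1.
Finally, solving for integer coefficients yields p as stated.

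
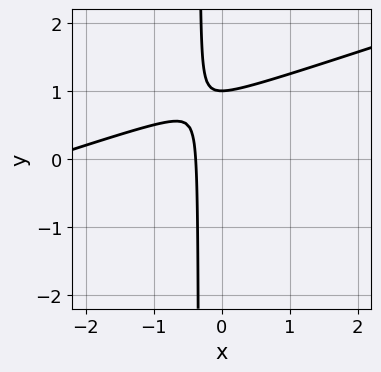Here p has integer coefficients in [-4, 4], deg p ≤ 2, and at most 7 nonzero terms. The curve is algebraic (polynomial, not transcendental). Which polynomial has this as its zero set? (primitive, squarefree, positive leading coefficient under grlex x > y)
1. The degree is 2 — no degree-1 curve has this shape.
2. Checking where it meets the axes: it crosses the y-axis at the gridline y = 1.
3. Putting this together gives p.

x^2 - 3*x*y + 3*x - y + 1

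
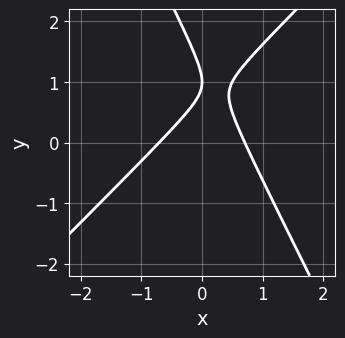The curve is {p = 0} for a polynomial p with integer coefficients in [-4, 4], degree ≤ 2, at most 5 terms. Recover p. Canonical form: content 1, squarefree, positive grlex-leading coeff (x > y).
2*x^2 - x*y - y^2 + 2*y - 1

1. deg p = 2. The shape is more complex than any degree-1 curve.
2. From the visible intercepts: it meets the y-axis at y = 1 (among the integer gridlines).
3. Together with the visible shape, these determine p as stated.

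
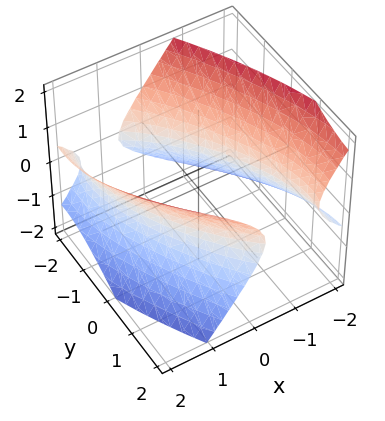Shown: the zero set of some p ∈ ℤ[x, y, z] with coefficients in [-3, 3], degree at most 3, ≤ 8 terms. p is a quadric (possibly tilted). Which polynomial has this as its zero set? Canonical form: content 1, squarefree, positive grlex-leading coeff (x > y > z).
2*x^2 + 2*x*y - x*z + y^2 - 2*z^2 - 3

1. The picture has 2 separate pieces. They look like related sheets of one shape, so recover p as a whole.
2. The degree is 2 — no degree-1 surface has this shape.
3. Against the integer gridlines: the surface avoids every integer z-axis point in the box.
4. Matching integer coefficients to the picture gives p.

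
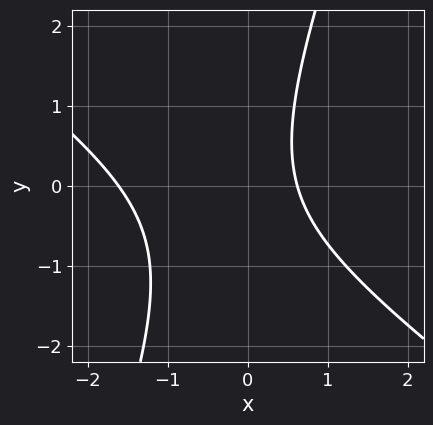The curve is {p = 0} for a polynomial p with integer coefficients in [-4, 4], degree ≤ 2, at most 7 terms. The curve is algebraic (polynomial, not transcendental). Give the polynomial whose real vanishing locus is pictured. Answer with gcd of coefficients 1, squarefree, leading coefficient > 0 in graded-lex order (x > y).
1. deg p = 2. A generic line meets the curve in up to 2 points.
2. Against the integer gridlines: it misses every integer gridline on the y-axis.
3. Together with the visible shape, these determine p as stated.

2*x^2 + 2*x*y - y^2 + 2*x - 2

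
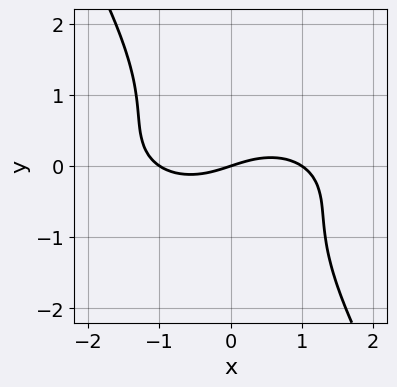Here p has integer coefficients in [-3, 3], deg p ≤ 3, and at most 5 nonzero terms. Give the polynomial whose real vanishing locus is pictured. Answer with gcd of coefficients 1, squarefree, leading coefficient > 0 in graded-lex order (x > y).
x^3 + 3*x*y^2 + 2*y^3 - x + 3*y

1. deg p = 3.
2. Against the integer gridlines: the x-axis gridline crossings are at x ∈ {-1, 0, 1}; it crosses the y-axis at the gridline y = 0.
3. The integer polynomial consistent with all of this is the stated p.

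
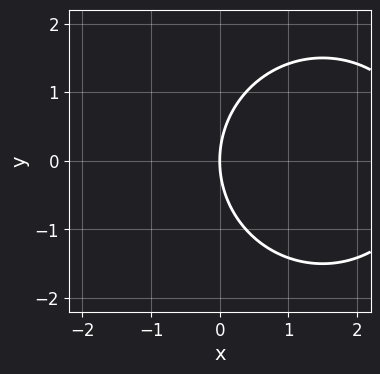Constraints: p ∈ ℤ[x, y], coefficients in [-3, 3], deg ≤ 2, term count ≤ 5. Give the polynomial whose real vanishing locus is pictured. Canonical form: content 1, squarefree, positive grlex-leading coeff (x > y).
First, degree: a generic line meets the curve in up to 2 points, so deg p = 2.
Next, symmetries: mirror symmetry y ↦ −y ⇒ only even powers of y.
Next, from the axis intercepts and sections: it crosses the y-axis at the gridline y = 0; it crosses the x-axis at the gridline x = 0.
Finally, solving for integer coefficients yields p as stated.

x^2 + y^2 - 3*x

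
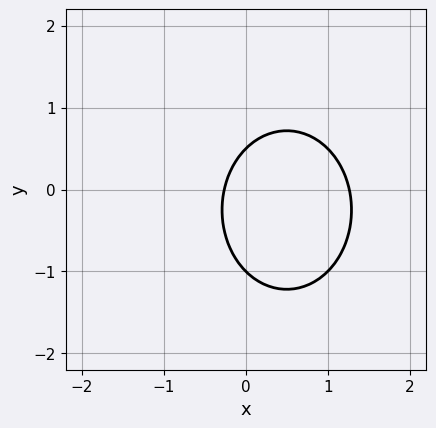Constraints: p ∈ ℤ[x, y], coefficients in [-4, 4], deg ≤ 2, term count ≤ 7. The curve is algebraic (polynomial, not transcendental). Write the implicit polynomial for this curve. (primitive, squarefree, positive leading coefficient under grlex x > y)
3*x^2 + 2*y^2 - 3*x + y - 1

(a) Degree: a generic line meets the curve in up to 2 points, so deg p = 2.
(b) Against the integer gridlines: one y-axis crossing is at y = -1.
(c) Assembling these constraints gives the stated polynomial.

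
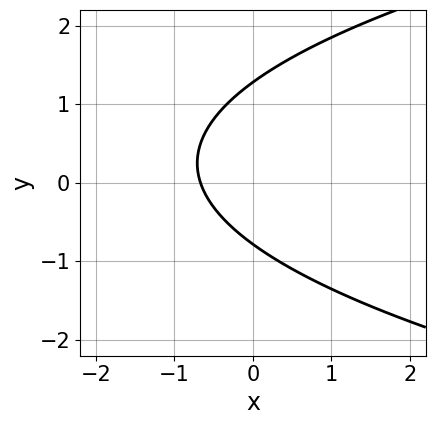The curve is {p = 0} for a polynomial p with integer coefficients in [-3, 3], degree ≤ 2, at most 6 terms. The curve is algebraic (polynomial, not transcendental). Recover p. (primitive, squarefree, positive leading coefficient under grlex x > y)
2*y^2 - 3*x - y - 2

The degree is 2 — a generic line meets the curve in up to 2 points.
The integer polynomial consistent with all of this is the stated p.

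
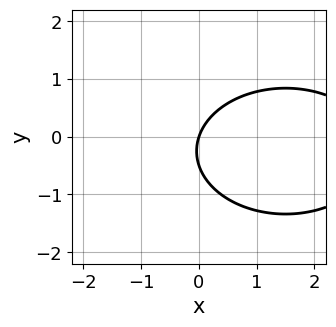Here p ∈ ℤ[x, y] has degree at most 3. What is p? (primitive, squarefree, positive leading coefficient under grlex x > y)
x^2 + 2*y^2 - 3*x + y

(a) Degree: no degree-1 curve has this shape, so deg p = 2.
(b) Observable constraints: it meets the x-axis at x = 0 (among the integer gridlines); it meets the y-axis at y = 0 (among the integer gridlines).
(c) These observations pin down the coefficients.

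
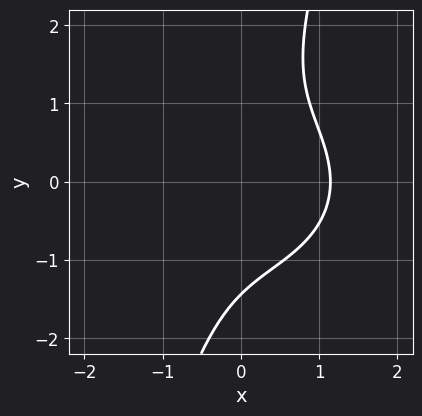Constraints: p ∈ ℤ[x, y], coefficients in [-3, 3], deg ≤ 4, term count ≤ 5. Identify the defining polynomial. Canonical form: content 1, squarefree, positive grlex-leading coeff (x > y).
2*x^3 + 3*x*y^2 - y^3 - 3

(a) deg p = 3.
(b) Putting this together gives p.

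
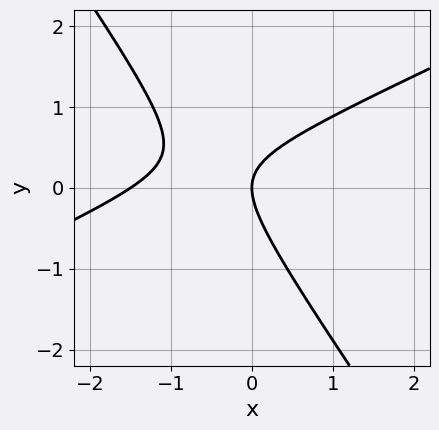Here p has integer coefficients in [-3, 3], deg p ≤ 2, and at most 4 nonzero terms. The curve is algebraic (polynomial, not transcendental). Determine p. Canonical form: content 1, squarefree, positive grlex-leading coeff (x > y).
(a) deg p = 2. No degree-1 curve has this shape.
(b) Reading off the gridlines: one y-axis crossing is at y = 0; it meets the x-axis at x = 0 (among the integer gridlines).
(c) These observations pin down the coefficients.

2*x^2 - 3*x*y - 3*y^2 + 3*x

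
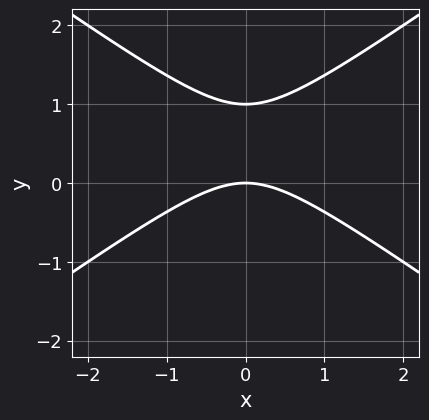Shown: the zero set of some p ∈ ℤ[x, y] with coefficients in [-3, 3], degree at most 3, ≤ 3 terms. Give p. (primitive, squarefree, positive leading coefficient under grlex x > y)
(a) Degree: no degree-1 curve has this shape, so deg p = 2.
(b) Symmetries: the x ↦ −x reflection is a symmetry, so x appears only in even powers.
(c) Observable constraints: it crosses the x-axis at the gridline x = 0; the y-axis gridline crossings are at y ∈ {0, 1}.
(d) The integer polynomial consistent with all of this is the stated p.

x^2 - 2*y^2 + 2*y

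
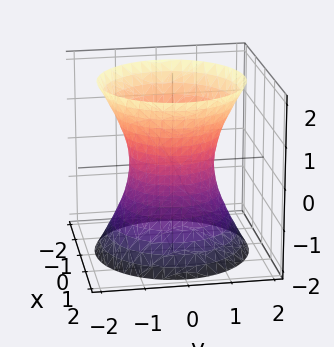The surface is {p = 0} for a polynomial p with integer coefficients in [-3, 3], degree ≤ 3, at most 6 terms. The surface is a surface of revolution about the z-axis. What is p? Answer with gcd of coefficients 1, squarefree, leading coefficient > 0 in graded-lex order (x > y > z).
2*x^2 + 2*y^2 - z^2 - 2

(a) deg p = 2.
(b) Symmetry: the surface is invariant under rotation about z: p = q(x² + y², z).
(c) Against the integer gridlines: among the integer gridlines, it crosses the y-axis at y ∈ {-1, 1}; the x-axis gridline crossings are at x ∈ {-1, 1}.
(d) Solving for integer coefficients yields p as stated.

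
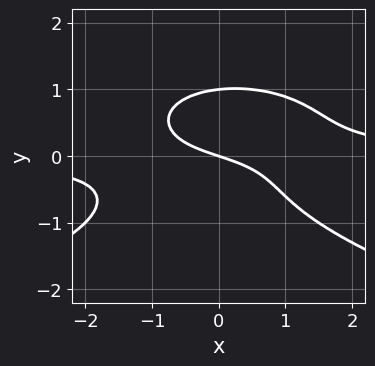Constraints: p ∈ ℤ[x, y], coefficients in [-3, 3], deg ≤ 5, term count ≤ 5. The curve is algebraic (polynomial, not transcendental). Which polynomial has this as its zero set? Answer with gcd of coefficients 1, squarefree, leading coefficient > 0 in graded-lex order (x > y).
3*y^4 + 2*x^2*y - x - 3*y

(a) deg p = 4.
(b) Checking where it meets the axes: one x-axis crossing is at x = 0; the y-axis gridline crossings are at y ∈ {0, 1}.
(c) Putting this together gives p.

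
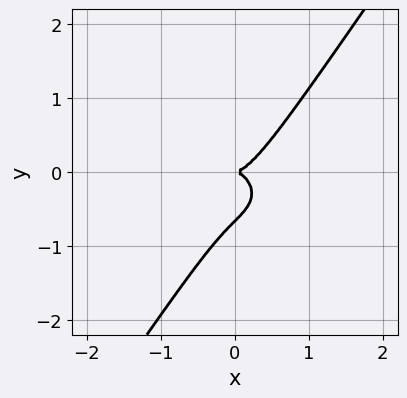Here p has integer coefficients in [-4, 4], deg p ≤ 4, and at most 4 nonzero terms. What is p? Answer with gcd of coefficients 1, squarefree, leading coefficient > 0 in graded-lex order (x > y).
3*x^3 + 3*x*y^2 - 3*y^3 - 2*y^2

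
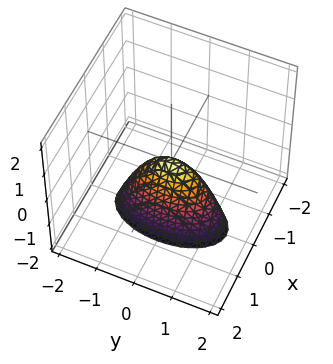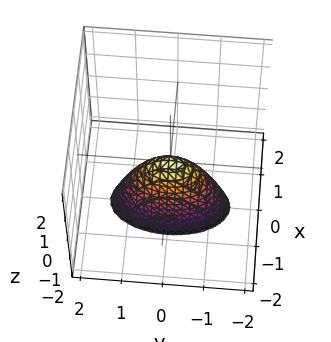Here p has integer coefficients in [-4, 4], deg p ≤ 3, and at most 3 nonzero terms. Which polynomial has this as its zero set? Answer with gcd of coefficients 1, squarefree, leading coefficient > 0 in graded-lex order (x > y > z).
3*x^2 + y^2 + z

First, deg p = 2. A paraboloid; a quadric.
Next, symmetries: mirror symmetry y ↦ −y ⇒ only even powers of y; it's symmetric under x → −x, forcing even powers of x.
Next, observable constraints: it meets the z-axis at z = 0 (among the integer gridlines); it crosses the y-axis at the gridline y = 0.
Finally, these observations pin down the coefficients.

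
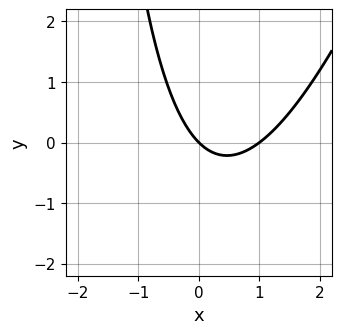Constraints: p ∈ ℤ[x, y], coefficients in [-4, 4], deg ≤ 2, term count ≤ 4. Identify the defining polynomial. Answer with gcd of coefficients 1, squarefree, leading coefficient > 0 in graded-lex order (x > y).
First, the degree is 2 — the shape is more complex than any degree-1 curve.
Next, against the integer gridlines: the x-axis gridline crossings are at x ∈ {0, 1}; one y-axis crossing is at y = 0.
Finally, together with the visible shape, these determine p as stated.

3*x^2 - x*y - 3*x - 3*y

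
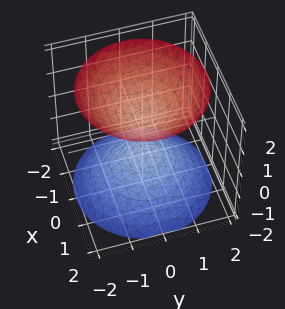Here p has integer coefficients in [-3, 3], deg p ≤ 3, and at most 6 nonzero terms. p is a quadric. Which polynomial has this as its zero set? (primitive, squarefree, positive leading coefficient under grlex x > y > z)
2*x^2 + 2*y^2 - 2*z^2 + 1

(a) The picture has 2 separate pieces. They look like related sheets of one shape, so recover p as a whole.
(b) deg p = 2. Two separate bowl-shaped sheets opening away from each other; a quadric.
(c) Symmetry: the z-axis is an axis of rotation, so x and y enter only as x² + y²; the z ↦ −z reflection is a symmetry, so z appears only in even powers.
(d) Observable constraints: it misses every integer gridline on the x-axis; no y-intercept at any integer in the box; a circular section at z = -2 has radius between 1 and 2.
(e) The integer polynomial consistent with all of this is the stated p.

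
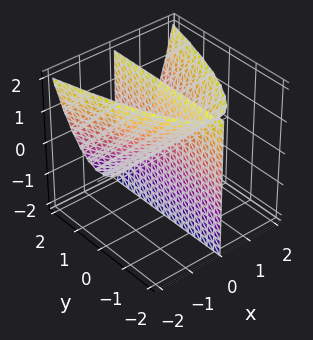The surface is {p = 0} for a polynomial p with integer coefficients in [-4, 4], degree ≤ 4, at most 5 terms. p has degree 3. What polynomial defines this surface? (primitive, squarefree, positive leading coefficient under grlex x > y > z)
(a) There are 2 components. They look like related sheets of one shape, so recover p as a whole.
(b) Degree: the shape is more complex than any degree-2 surface, so deg p = 3.
(c) Observable constraints: the visible z-axis segment lies entirely on the surface; the visible y-axis segment lies entirely on the surface; it crosses the x-axis at the gridline x = 0.
(d) Putting this together gives p.

x^3 - x*y - x*z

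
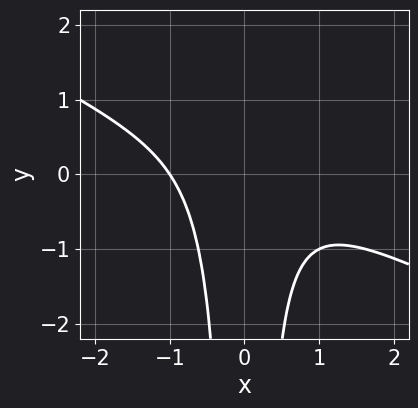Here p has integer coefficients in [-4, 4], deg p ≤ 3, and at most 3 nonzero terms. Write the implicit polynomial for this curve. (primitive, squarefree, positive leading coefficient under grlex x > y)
1. Degree: no degree-2 curve has this shape, so deg p = 3.
2. Checking where it meets the axes: it misses every integer gridline on the y-axis; it meets the x-axis at x = -1 (among the integer gridlines).
3. The integer polynomial consistent with all of this is the stated p.

x^3 + 2*x^2*y + 1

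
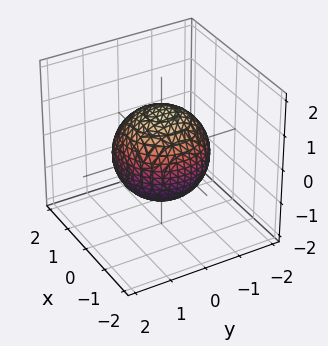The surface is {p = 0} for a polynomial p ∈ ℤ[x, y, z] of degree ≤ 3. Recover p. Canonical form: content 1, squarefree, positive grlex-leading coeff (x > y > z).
2*x^2 + 2*y^2 + 2*z^2 - 3

1. deg p = 2.
2. Symmetry: the z-axis is an axis of rotation, so x and y enter only as x² + y²; mirror symmetry z ↦ −z ⇒ only even powers of z.
3. Checking where it meets the axes: a circular section at z = -1 has radius between 0 and 1.
4. Putting this together gives p.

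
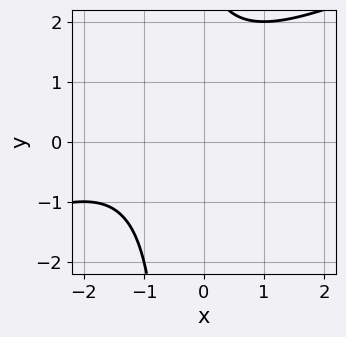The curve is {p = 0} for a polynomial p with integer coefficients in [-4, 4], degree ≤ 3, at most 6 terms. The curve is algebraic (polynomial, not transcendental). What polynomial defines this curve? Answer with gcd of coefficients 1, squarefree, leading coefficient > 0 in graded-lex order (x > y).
Degree: a generic line meets the curve in up to 2 points, so deg p = 2.
Against the integer gridlines: the curve avoids every integer y-axis point in the box; the curve avoids every integer x-axis point in the box.
These observations pin down the coefficients.

x^2 - 2*x*y + 2*x - y + 3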